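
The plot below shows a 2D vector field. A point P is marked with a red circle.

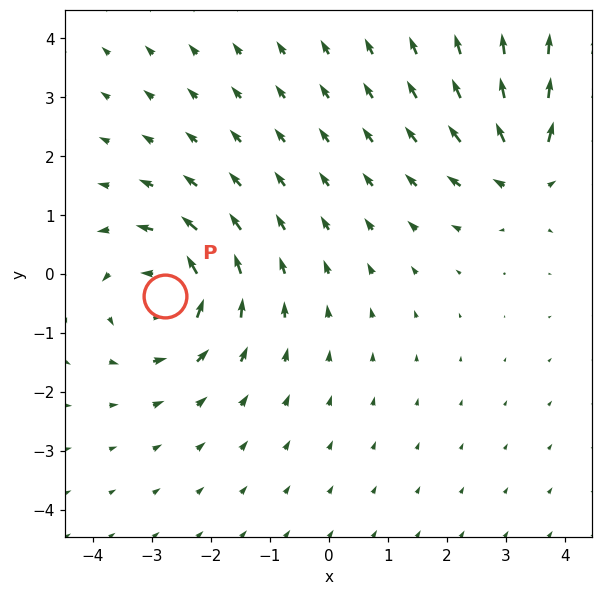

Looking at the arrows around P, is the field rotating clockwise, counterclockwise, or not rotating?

counterclockwise

Near P at (-2.8, -0.4) the arrows circulate counterclockwise. The curl (z-component) there is about +5; positive curl means counterclockwise rotation.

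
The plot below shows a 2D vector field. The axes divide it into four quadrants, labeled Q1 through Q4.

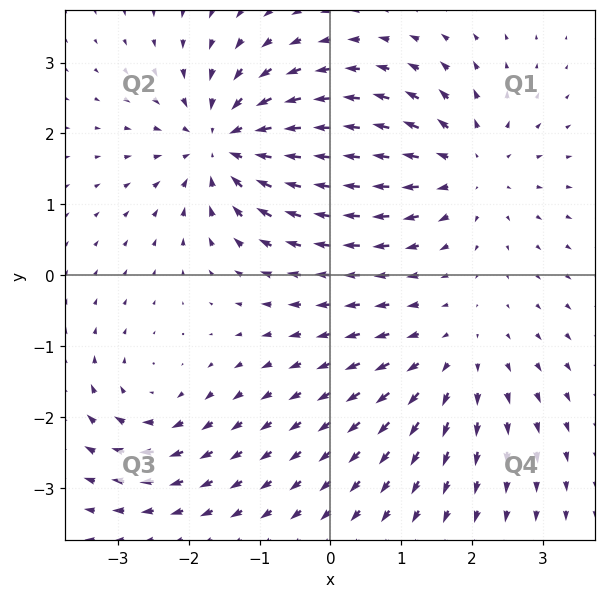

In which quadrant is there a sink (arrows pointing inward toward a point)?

Q2

The sink sits at approximately (-1.5, 1.9), which lies in quadrant Q2. The divergence there is about -6, negative as expected for a sink.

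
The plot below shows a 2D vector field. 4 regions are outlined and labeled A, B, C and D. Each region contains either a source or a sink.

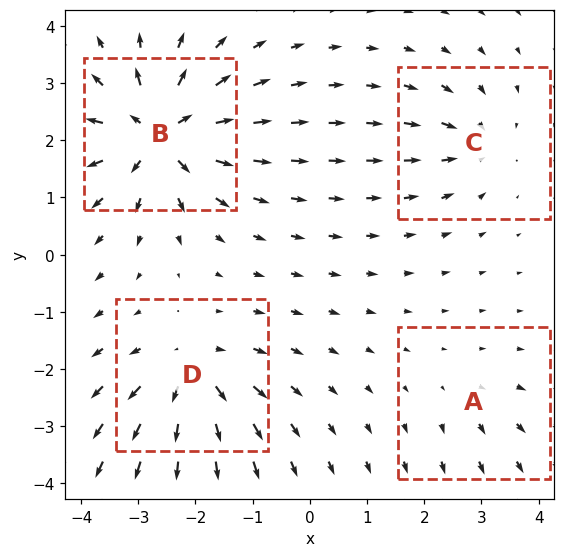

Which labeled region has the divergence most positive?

B

Divergence at each region's feature centre — A: about +2, B: about +9, C: about -4, D: about +6. Region B is most positive.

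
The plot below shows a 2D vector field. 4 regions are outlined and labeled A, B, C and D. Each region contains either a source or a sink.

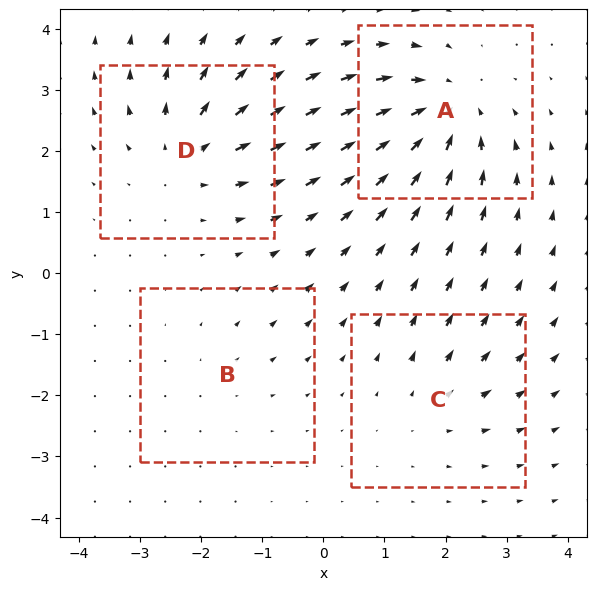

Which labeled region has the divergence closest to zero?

Divergence at each region's feature centre — A: about -7, B: about +2, C: about +3, D: about +5. Region B is closest to zero.

B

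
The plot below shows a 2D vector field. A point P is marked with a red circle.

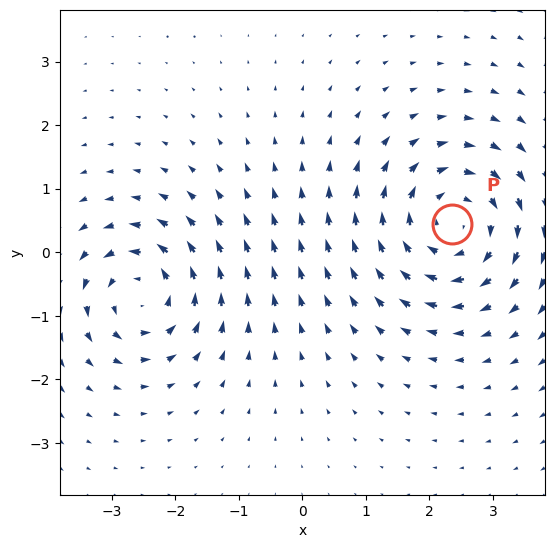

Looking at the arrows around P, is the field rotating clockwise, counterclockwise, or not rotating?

clockwise

Near P at (2.4, 0.4) the arrows circulate clockwise. The curl (z-component) there is about -4; negative curl means clockwise rotation.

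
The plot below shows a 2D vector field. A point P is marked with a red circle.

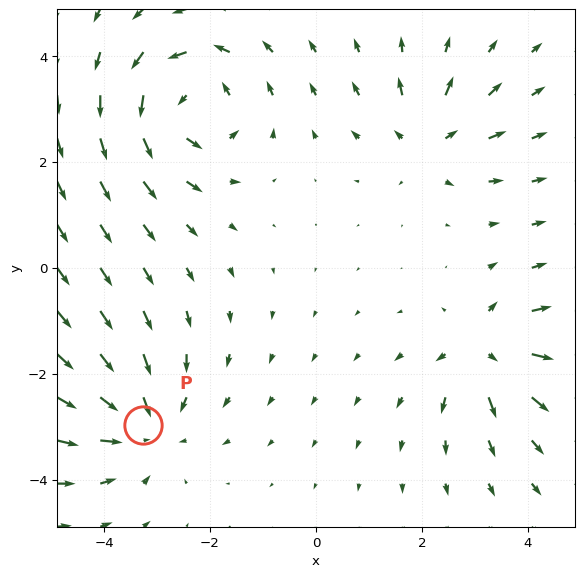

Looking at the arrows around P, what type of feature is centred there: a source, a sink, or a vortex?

At P (-3.3, -3.0) the arrows converge inward. Divergence about -4, curl ≈0 — negative divergence with near-zero curl is a sink.

sink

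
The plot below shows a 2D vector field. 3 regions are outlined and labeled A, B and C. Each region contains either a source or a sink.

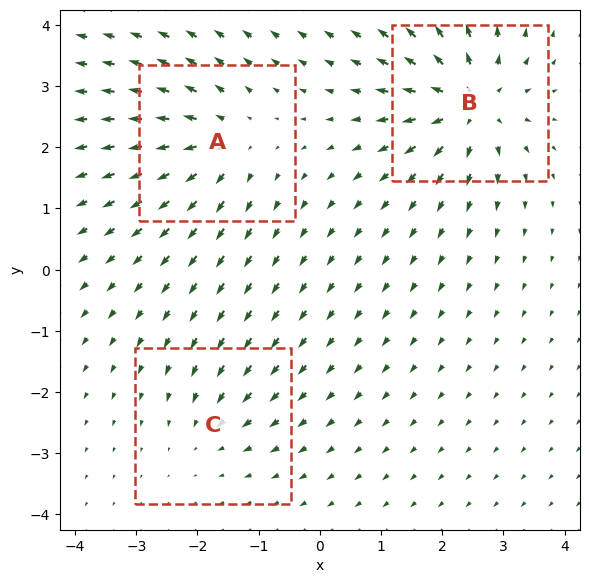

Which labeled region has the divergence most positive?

B

Divergence at each region's feature centre — A: about +4, B: about +6, C: about -2. Region B is most positive.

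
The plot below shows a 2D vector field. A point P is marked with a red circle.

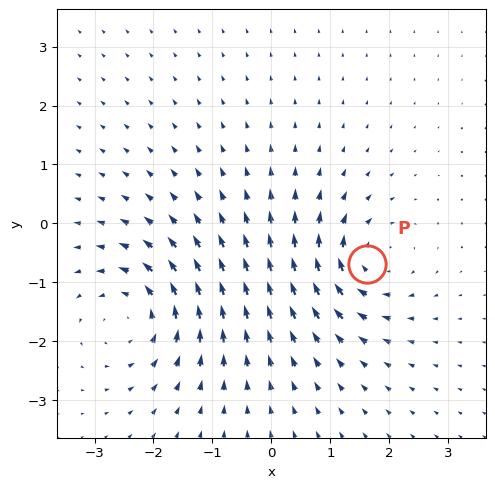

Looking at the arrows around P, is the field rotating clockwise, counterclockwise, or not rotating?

clockwise

Near P at (1.6, -0.7) the arrows circulate clockwise. The curl (z-component) there is about -4; negative curl means clockwise rotation.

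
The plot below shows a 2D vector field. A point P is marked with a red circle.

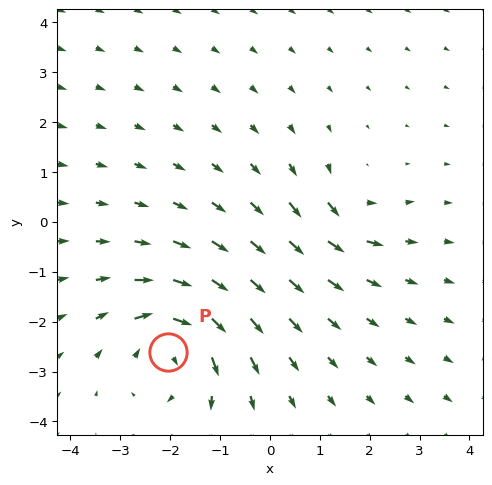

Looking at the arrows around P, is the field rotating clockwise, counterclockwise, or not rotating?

Near P at (-2.0, -2.6) the arrows circulate clockwise. The curl (z-component) there is about -6; negative curl means clockwise rotation.

clockwise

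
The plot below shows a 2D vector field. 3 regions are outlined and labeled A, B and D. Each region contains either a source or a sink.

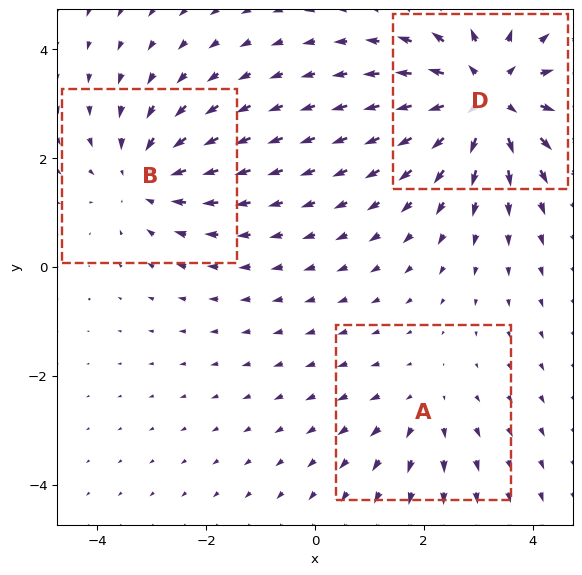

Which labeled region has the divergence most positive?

Divergence at each region's feature centre — A: about +2, B: about -3, D: about +5. Region D is most positive.

D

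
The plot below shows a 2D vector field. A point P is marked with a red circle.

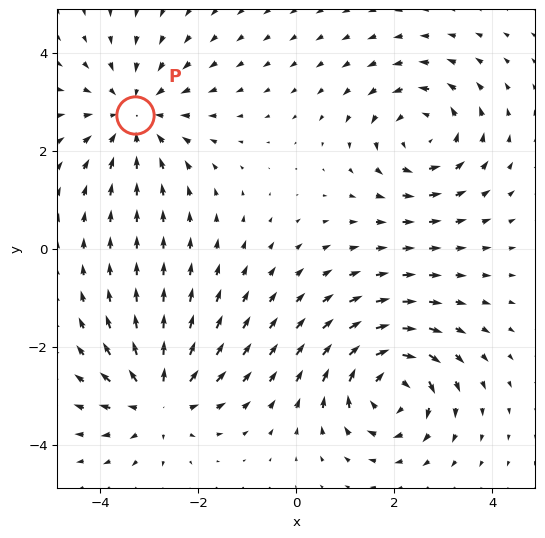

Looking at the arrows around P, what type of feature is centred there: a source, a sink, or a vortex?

sink

At P (-3.3, 2.7) the arrows converge inward. Divergence about -4, curl ≈0 — negative divergence with near-zero curl is a sink.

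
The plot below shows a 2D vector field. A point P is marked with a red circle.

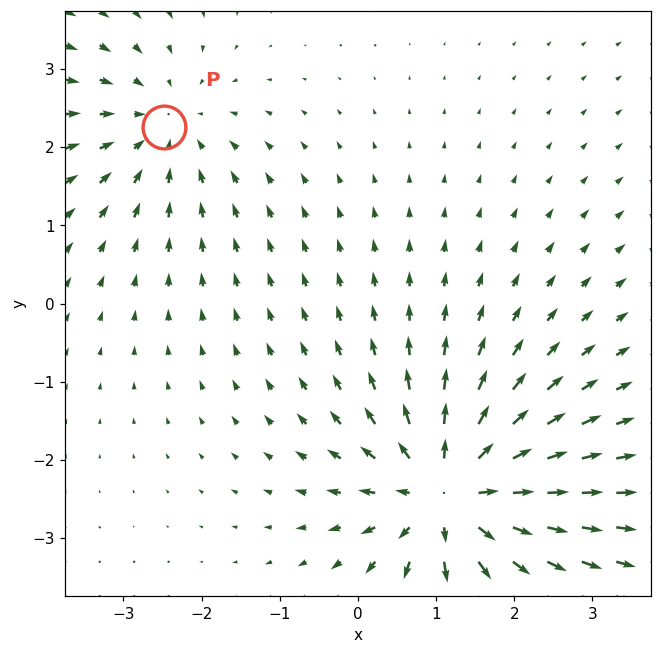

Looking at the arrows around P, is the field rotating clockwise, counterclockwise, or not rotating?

not rotating

Near P at (-2.5, 2.3) the arrows show no circulation. The curl there is ≈0.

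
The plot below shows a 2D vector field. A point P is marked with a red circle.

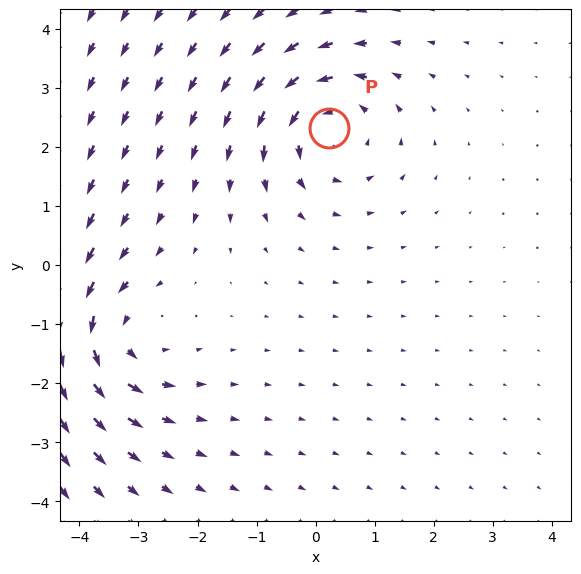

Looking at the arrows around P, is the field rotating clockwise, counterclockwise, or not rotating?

counterclockwise

Near P at (0.2, 2.3) the arrows circulate counterclockwise. The curl (z-component) there is about +4; positive curl means counterclockwise rotation.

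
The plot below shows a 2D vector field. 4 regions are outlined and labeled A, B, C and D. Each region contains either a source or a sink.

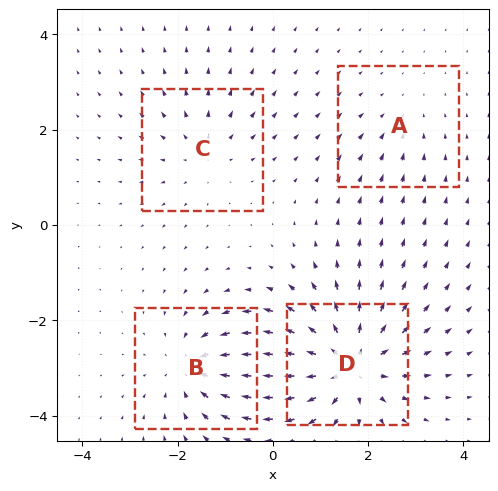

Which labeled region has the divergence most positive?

D

Divergence at each region's feature centre — A: about -2, B: about -5, C: about +3, D: about +7. Region D is most positive.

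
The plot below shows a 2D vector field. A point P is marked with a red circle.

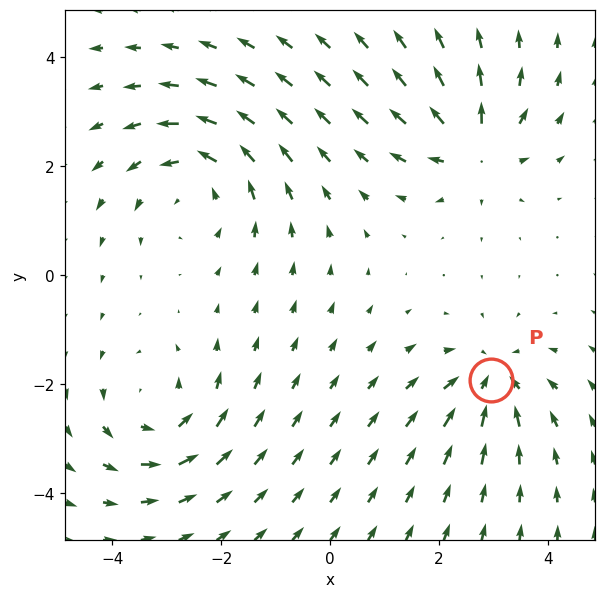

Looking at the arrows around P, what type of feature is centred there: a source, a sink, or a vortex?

At P (3.0, -1.9) the arrows converge inward. Divergence about -4, curl ≈0 — negative divergence with near-zero curl is a sink.

sink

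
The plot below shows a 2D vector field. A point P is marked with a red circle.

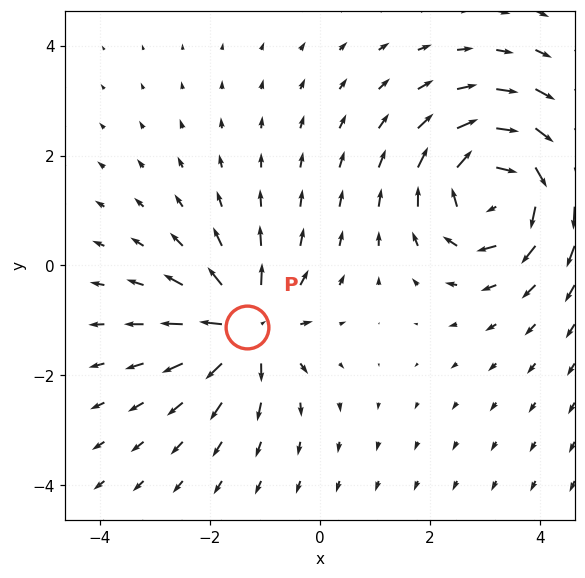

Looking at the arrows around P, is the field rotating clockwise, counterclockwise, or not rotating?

not rotating

Near P at (-1.3, -1.1) the arrows show no circulation. The curl there is ≈0.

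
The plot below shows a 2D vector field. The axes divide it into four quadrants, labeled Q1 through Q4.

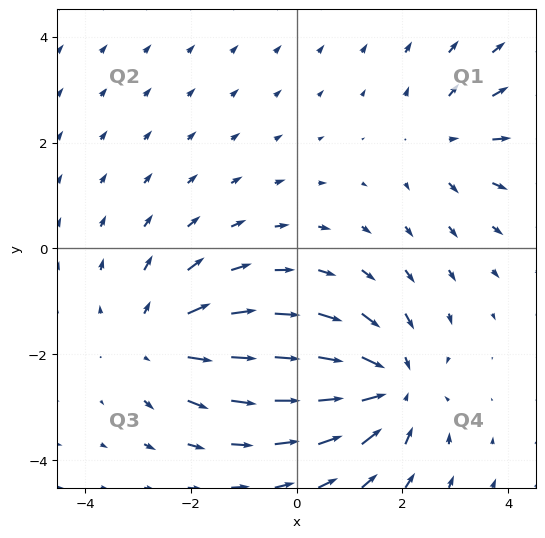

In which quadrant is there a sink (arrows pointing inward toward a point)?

The sink sits at approximately (1.7, -2.6), which lies in quadrant Q4. The divergence there is about -4, negative as expected for a sink.

Q4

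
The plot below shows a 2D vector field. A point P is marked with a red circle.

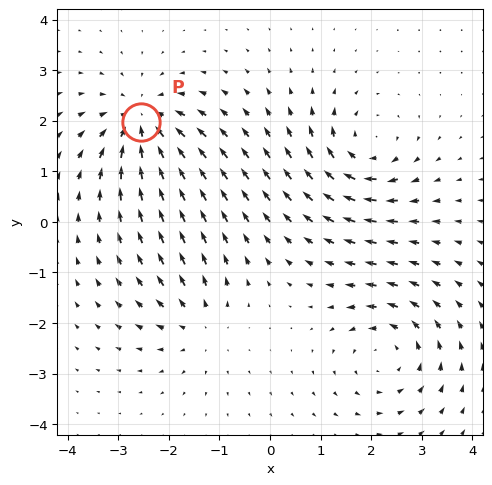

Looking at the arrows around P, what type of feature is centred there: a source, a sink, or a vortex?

At P (-2.5, 2.0) the arrows converge inward. Divergence about -6, curl ≈0 — negative divergence with near-zero curl is a sink.

sink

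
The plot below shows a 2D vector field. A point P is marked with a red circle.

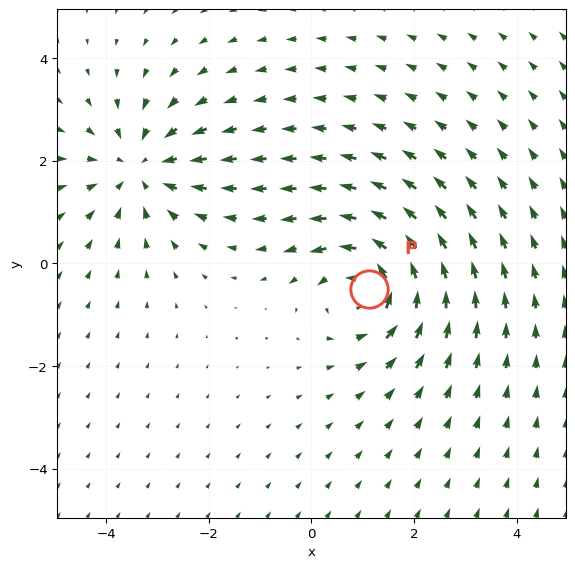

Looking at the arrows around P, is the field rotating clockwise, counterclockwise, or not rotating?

Near P at (1.1, -0.5) the arrows circulate counterclockwise. The curl (z-component) there is about +5; positive curl means counterclockwise rotation.

counterclockwise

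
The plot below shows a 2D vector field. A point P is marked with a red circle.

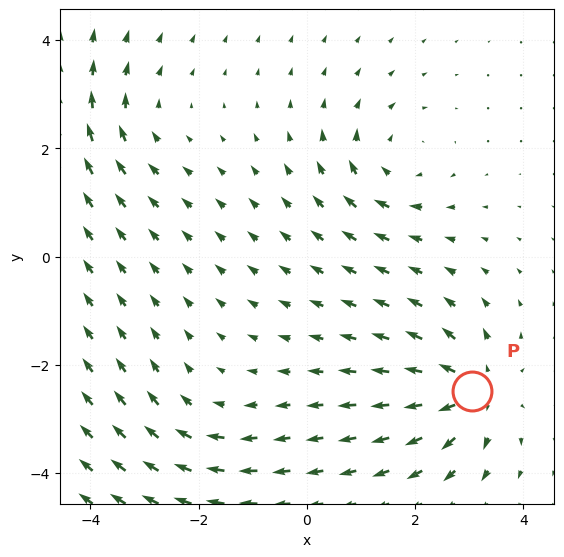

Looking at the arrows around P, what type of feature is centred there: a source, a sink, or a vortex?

source

At P (3.1, -2.5) the arrows spread outward. Divergence about +5, curl ≈0 — positive divergence with near-zero curl is a source.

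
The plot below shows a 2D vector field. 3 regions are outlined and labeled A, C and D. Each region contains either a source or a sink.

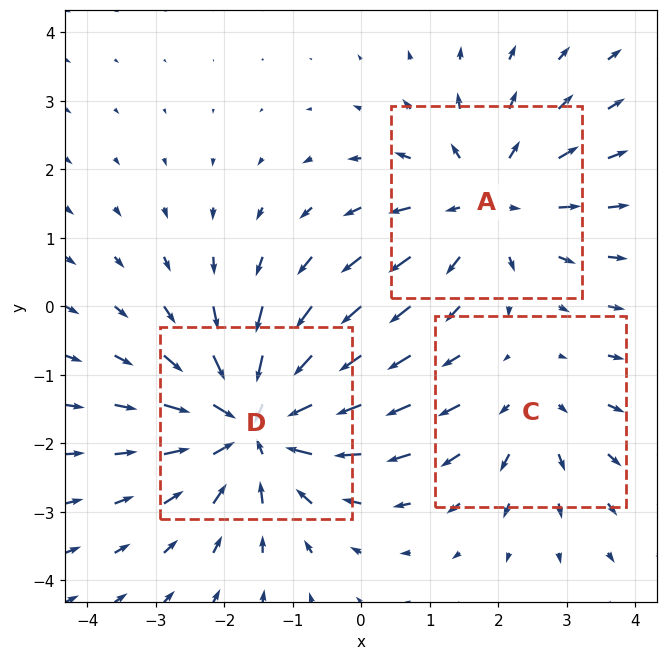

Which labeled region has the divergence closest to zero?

Divergence at each region's feature centre — A: about +3, C: about +2, D: about -4. Region C is closest to zero.

C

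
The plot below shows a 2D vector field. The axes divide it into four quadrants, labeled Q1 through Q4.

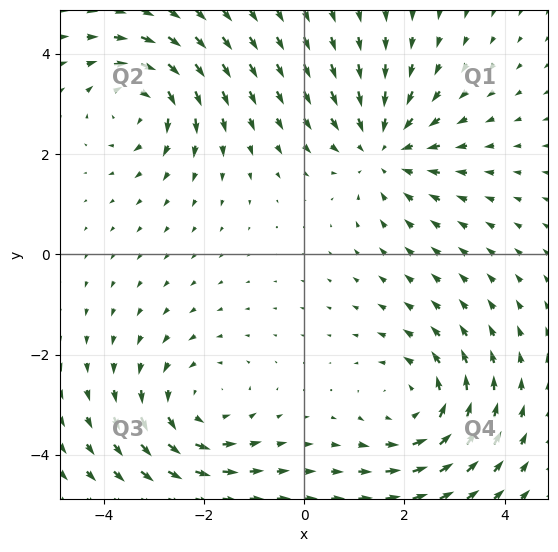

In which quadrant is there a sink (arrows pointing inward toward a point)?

The sink sits at approximately (1.6, 2.1), which lies in quadrant Q1. The divergence there is about -4, negative as expected for a sink.

Q1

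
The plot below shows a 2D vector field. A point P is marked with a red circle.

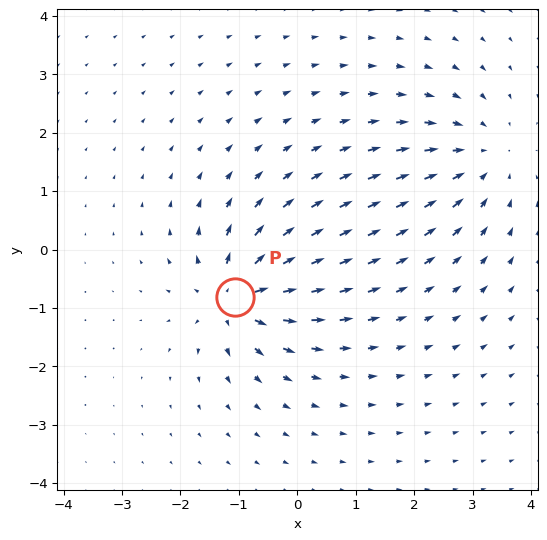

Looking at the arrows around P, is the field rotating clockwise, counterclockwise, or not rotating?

Near P at (-1.1, -0.8) the arrows show no circulation. The curl there is ≈0.

not rotating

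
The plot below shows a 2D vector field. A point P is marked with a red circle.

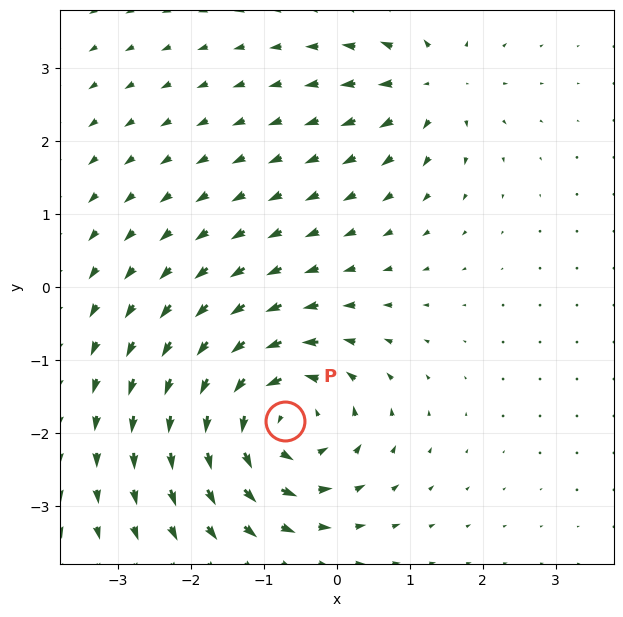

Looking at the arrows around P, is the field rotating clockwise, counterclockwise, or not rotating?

Near P at (-0.7, -1.8) the arrows circulate counterclockwise. The curl (z-component) there is about +6; positive curl means counterclockwise rotation.

counterclockwise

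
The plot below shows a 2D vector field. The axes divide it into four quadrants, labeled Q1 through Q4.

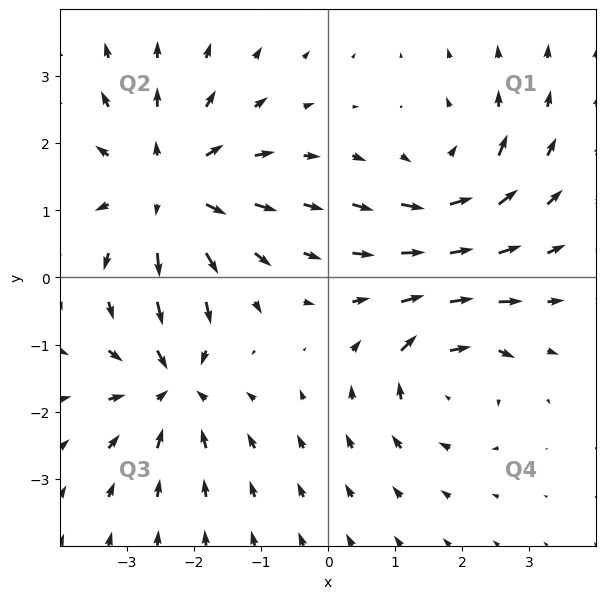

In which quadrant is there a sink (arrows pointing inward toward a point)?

Q3

The sink sits at approximately (-2.3, -1.6), which lies in quadrant Q3. The divergence there is about -4, negative as expected for a sink.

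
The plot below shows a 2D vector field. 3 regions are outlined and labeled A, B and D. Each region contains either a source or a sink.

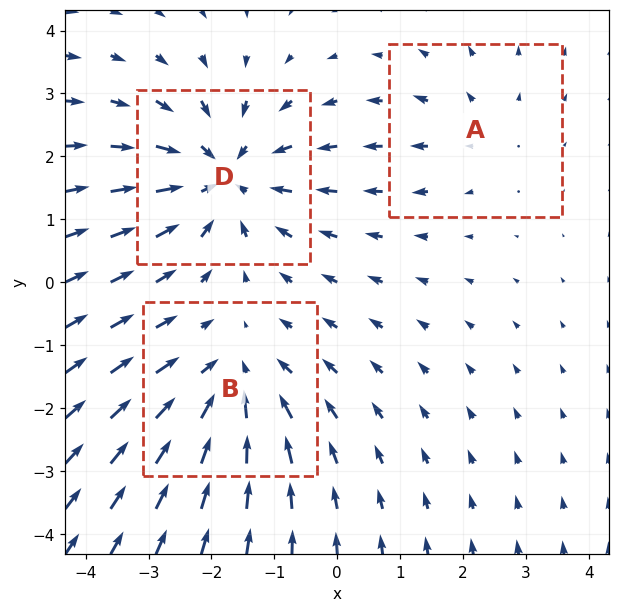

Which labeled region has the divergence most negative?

D

Divergence at each region's feature centre — A: about +2, B: about -3, D: about -4. Region D is most negative.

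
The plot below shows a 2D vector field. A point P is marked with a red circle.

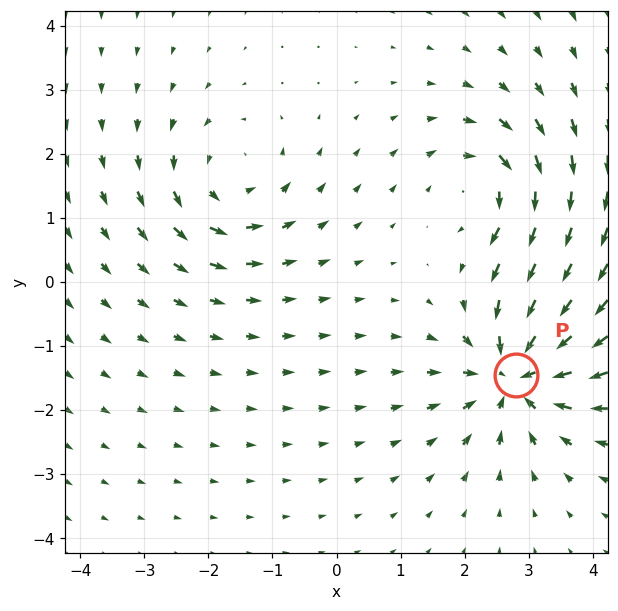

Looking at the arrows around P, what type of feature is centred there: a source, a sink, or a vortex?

sink

At P (2.8, -1.4) the arrows converge inward. Divergence about -6, curl ≈0 — negative divergence with near-zero curl is a sink.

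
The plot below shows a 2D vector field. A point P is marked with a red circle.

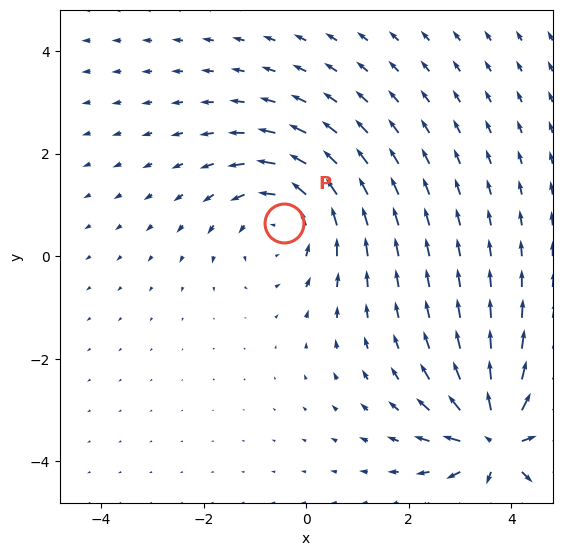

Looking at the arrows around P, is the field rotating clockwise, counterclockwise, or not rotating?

Near P at (-0.4, 0.7) the arrows circulate counterclockwise. The curl (z-component) there is about +3; positive curl means counterclockwise rotation.

counterclockwise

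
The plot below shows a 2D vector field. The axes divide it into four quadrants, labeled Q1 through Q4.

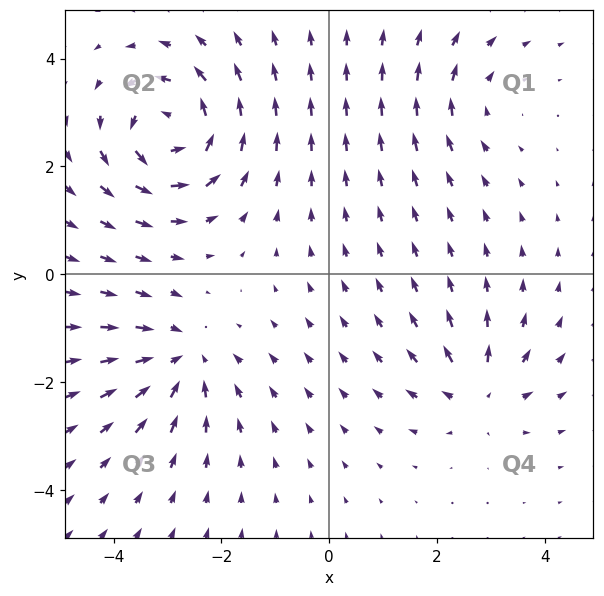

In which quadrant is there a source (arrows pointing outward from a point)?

The source sits at approximately (2.8, -2.2), which lies in quadrant Q4. The divergence there is about +4, positive as expected for a source.

Q4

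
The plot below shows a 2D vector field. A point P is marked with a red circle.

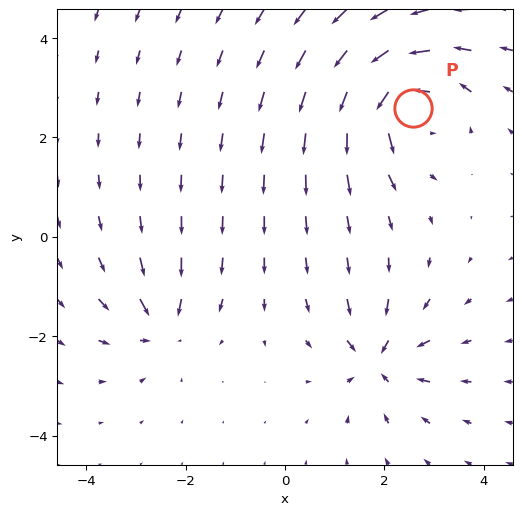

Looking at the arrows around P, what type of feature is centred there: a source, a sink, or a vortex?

vortex

At P (2.6, 2.6) the arrows circulate counterclockwise. Divergence ≈0, curl about +6 — near-zero divergence with nonzero curl is a vortex.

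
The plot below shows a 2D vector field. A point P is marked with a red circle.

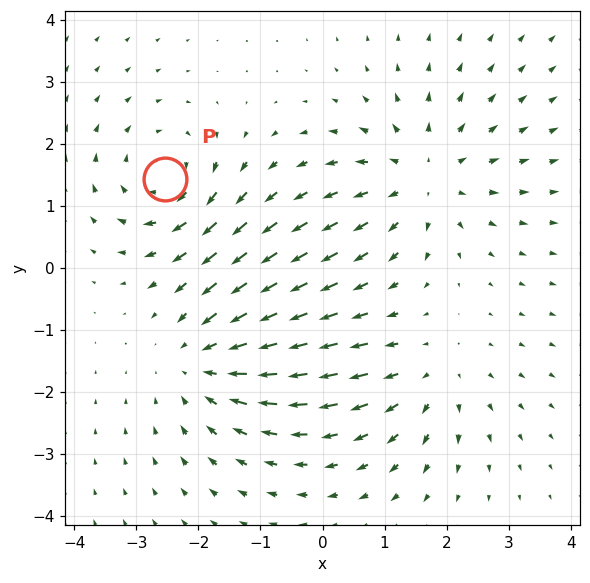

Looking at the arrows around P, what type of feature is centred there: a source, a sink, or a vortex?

At P (-2.5, 1.4) the arrows circulate clockwise. Divergence ≈0, curl about -4 — near-zero divergence with nonzero curl is a vortex.

vortex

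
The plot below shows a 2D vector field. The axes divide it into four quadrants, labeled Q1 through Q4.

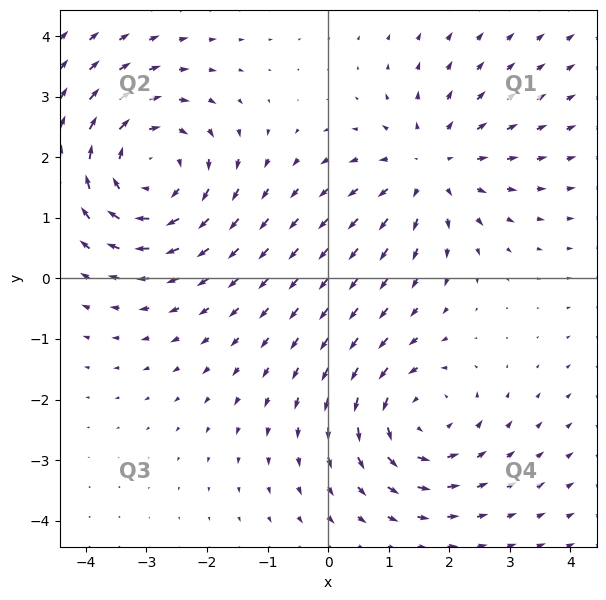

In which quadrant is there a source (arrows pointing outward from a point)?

The source sits at approximately (1.7, 1.8), which lies in quadrant Q1. The divergence there is about +4, positive as expected for a source.

Q1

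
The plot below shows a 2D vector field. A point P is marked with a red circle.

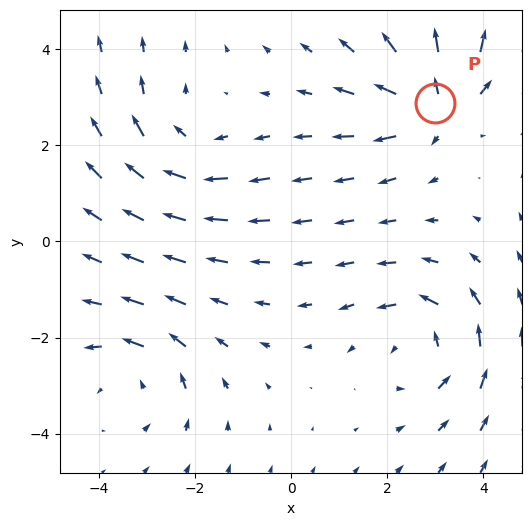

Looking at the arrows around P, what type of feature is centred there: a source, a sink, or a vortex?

source

At P (3.0, 2.9) the arrows spread outward. Divergence about +5, curl ≈0 — positive divergence with near-zero curl is a source.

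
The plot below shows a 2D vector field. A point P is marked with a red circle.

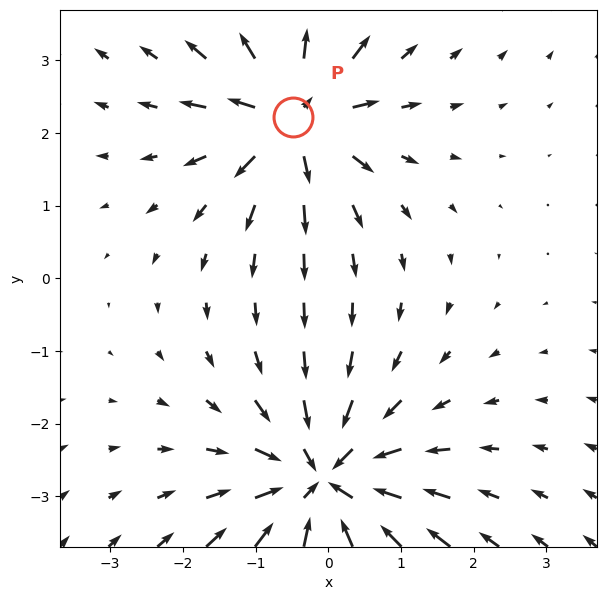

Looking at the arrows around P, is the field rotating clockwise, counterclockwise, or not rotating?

Near P at (-0.5, 2.2) the arrows show no circulation. The curl there is ≈0.

not rotating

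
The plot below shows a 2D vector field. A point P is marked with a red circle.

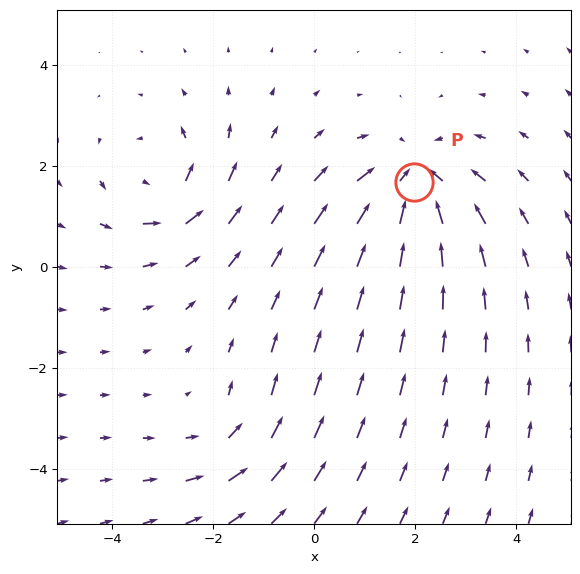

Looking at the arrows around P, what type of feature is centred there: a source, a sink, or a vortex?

At P (2.0, 1.7) the arrows converge inward. Divergence about -4, curl ≈0 — negative divergence with near-zero curl is a sink.

sink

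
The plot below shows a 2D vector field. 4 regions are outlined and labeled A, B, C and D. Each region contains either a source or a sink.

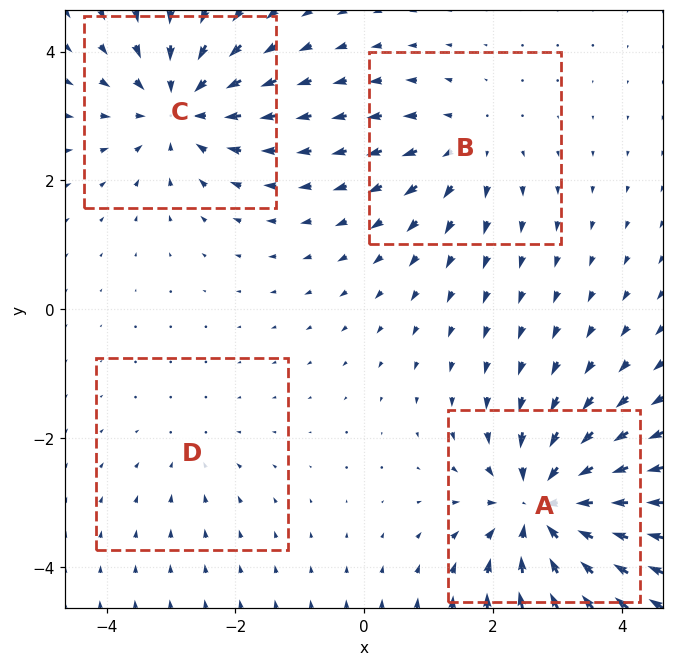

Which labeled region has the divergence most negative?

A

Divergence at each region's feature centre — A: about -7, B: about +3, C: about -5, D: about -2. Region A is most negative.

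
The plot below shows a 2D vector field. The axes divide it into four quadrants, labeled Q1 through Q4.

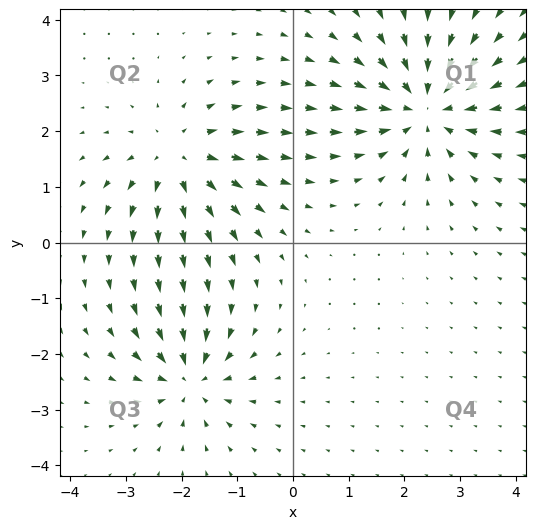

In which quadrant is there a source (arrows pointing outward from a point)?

The source sits at approximately (-2.1, 1.5), which lies in quadrant Q2. The divergence there is about +4, positive as expected for a source.

Q2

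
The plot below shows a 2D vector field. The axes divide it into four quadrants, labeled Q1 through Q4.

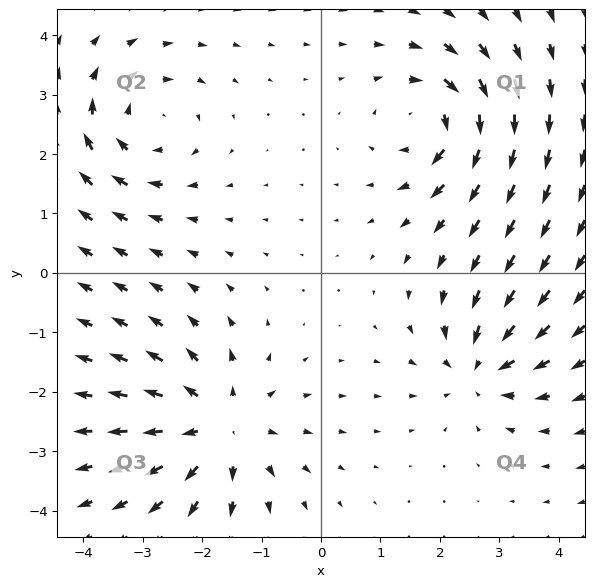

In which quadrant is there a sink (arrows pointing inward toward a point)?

The sink sits at approximately (2.7, -1.6), which lies in quadrant Q4. The divergence there is about -3, negative as expected for a sink.

Q4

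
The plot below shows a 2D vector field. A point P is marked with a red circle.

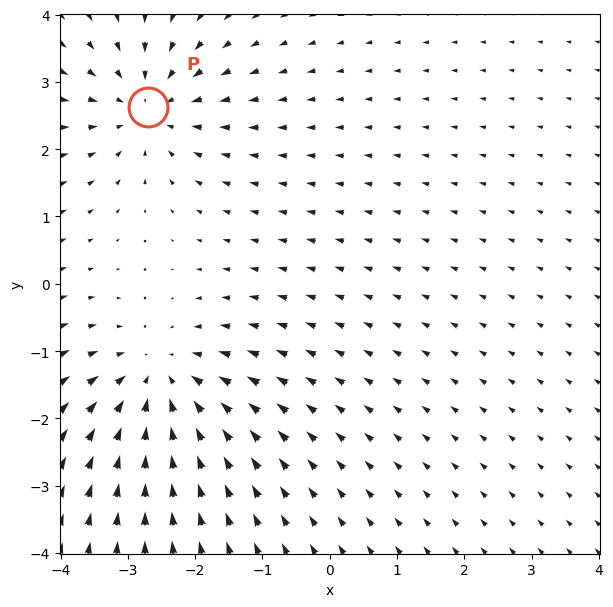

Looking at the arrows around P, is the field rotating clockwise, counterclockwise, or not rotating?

not rotating

Near P at (-2.7, 2.6) the arrows show no circulation. The curl there is ≈0.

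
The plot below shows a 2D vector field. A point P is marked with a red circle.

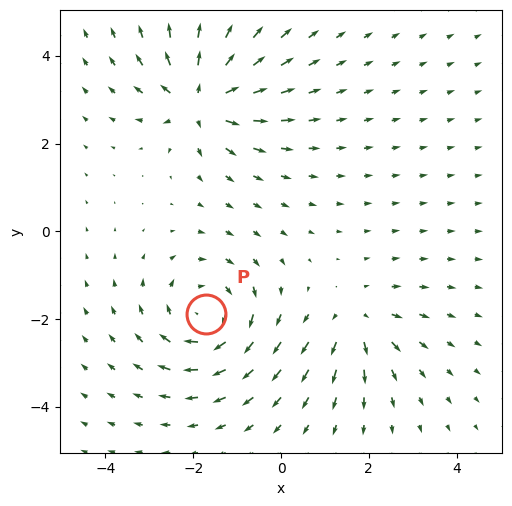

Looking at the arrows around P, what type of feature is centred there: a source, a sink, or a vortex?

vortex

At P (-1.7, -1.9) the arrows circulate clockwise. Divergence ≈0, curl about -5 — near-zero divergence with nonzero curl is a vortex.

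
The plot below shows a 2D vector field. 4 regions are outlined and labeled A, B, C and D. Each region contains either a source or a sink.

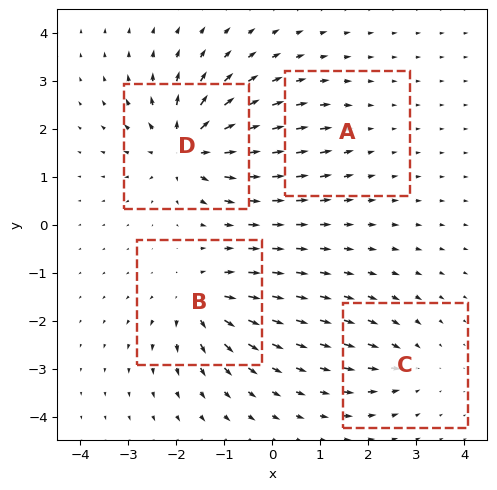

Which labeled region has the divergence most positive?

Divergence at each region's feature centre — A: about -2, B: about +6, C: about -4, D: about +9. Region D is most positive.

D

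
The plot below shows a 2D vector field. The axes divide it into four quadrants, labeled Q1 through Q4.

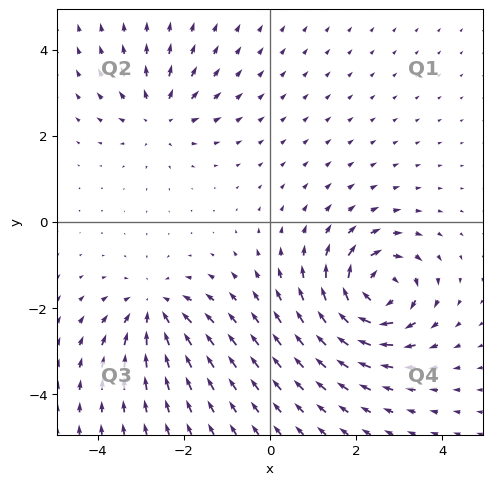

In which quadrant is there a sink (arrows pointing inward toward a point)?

Q3

The sink sits at approximately (-2.7, -2.0), which lies in quadrant Q3. The divergence there is about -3, negative as expected for a sink.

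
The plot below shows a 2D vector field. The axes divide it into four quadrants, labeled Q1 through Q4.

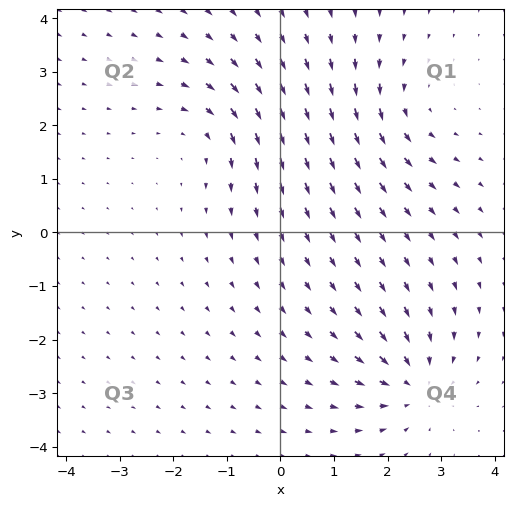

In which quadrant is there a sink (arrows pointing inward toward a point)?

The sink sits at approximately (2.5, -2.8), which lies in quadrant Q4. The divergence there is about -4, negative as expected for a sink.

Q4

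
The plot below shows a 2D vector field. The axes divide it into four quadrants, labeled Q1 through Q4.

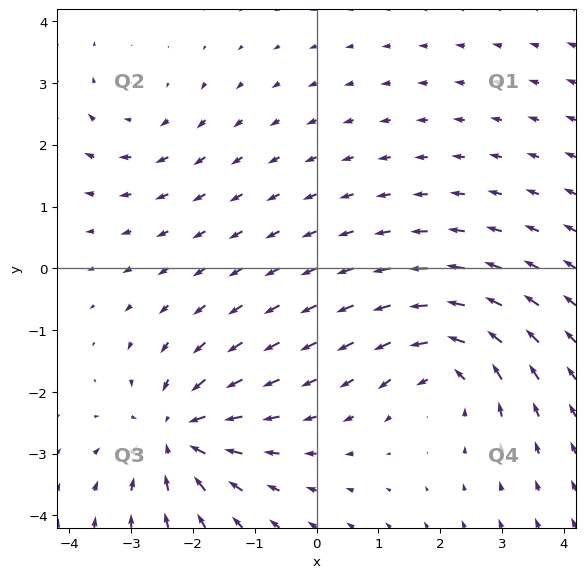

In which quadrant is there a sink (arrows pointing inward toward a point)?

Q3

The sink sits at approximately (-2.3, -2.7), which lies in quadrant Q3. The divergence there is about -5, negative as expected for a sink.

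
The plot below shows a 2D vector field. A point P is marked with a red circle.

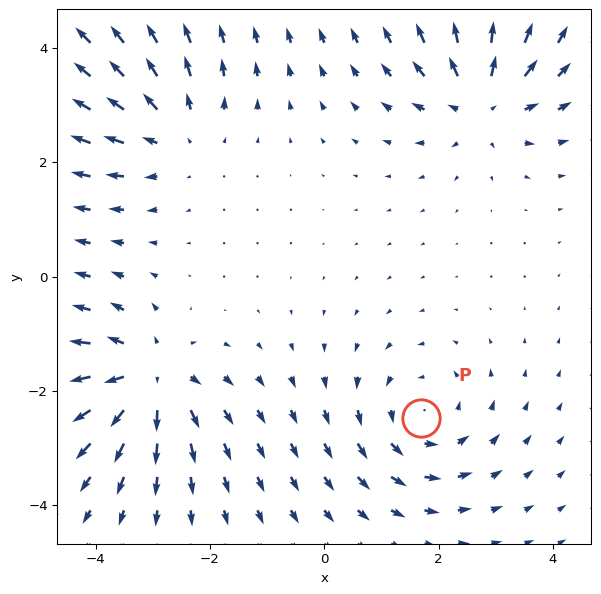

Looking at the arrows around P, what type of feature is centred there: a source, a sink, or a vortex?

vortex

At P (1.7, -2.5) the arrows circulate counterclockwise. Divergence ≈0, curl about +4 — near-zero divergence with nonzero curl is a vortex.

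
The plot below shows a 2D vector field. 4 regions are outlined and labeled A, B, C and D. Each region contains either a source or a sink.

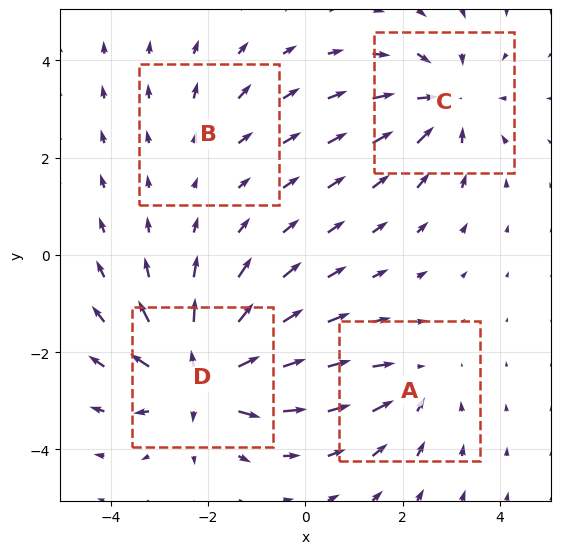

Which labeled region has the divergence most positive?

Divergence at each region's feature centre — A: about -3, B: about +2, C: about -5, D: about +7. Region D is most positive.

D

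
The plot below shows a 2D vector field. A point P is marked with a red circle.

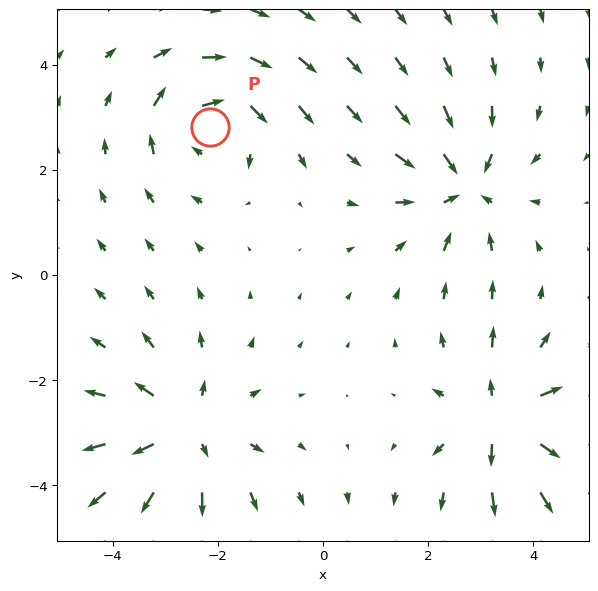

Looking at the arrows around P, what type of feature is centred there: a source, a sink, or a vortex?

At P (-2.1, 2.8) the arrows circulate clockwise. Divergence ≈0, curl about -4 — near-zero divergence with nonzero curl is a vortex.

vortex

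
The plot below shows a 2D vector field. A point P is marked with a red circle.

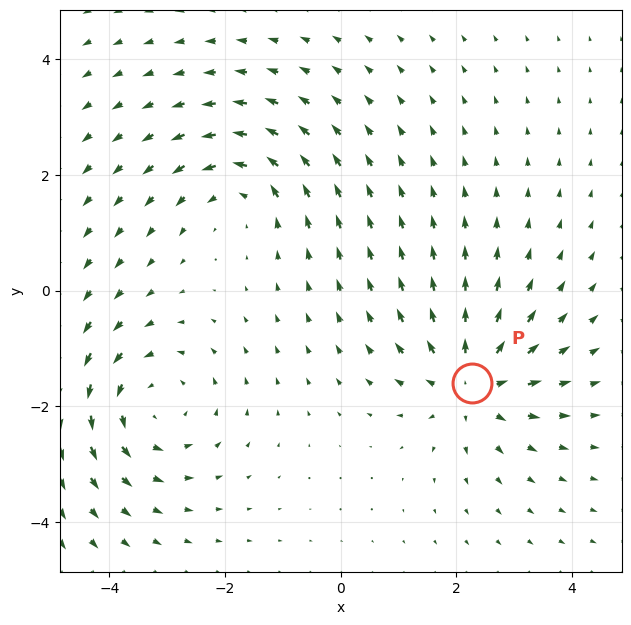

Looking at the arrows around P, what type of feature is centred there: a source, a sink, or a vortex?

At P (2.3, -1.6) the arrows spread outward. Divergence about +5, curl ≈0 — positive divergence with near-zero curl is a source.

source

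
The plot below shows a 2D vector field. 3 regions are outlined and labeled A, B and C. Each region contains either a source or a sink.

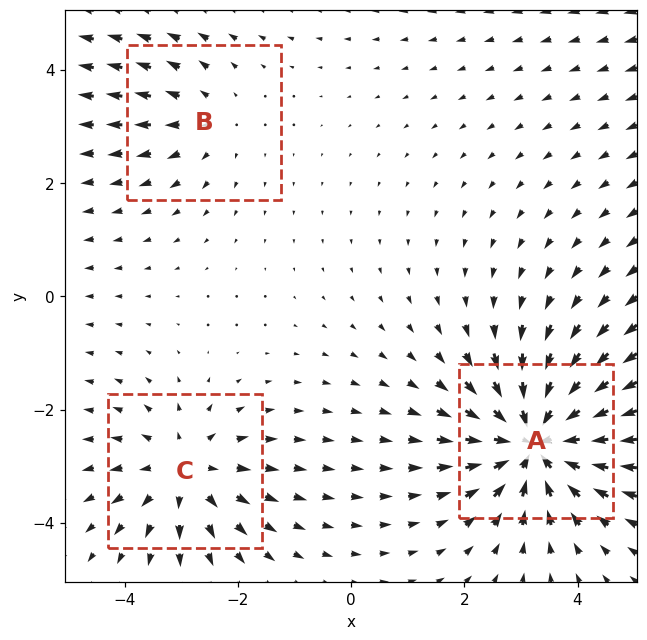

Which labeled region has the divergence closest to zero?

Divergence at each region's feature centre — A: about -6, B: about +2, C: about +4. Region B is closest to zero.

B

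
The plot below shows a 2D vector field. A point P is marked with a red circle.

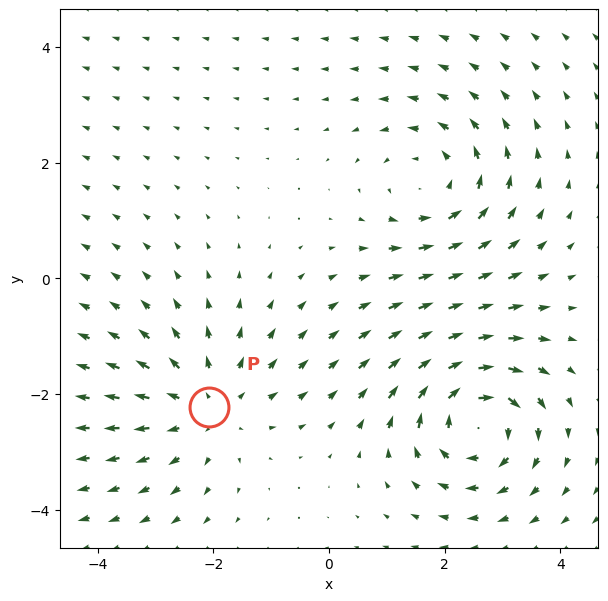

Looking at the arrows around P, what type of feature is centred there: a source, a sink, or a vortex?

source

At P (-2.1, -2.2) the arrows spread outward. Divergence about +3, curl ≈0 — positive divergence with near-zero curl is a source.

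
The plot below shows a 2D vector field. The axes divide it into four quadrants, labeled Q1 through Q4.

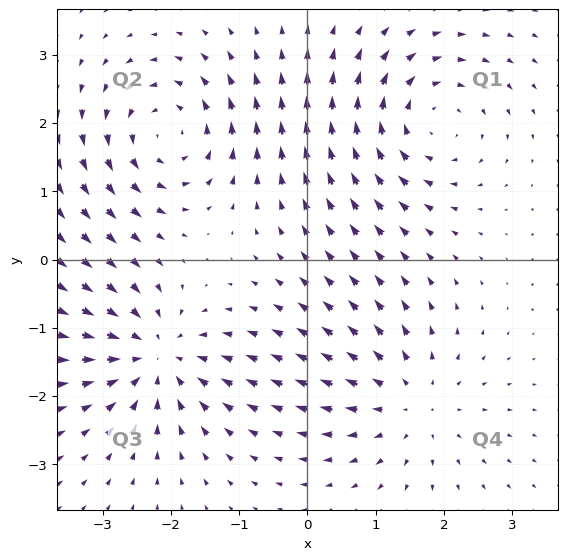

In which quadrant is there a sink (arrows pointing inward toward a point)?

Q3

The sink sits at approximately (-2.2, -1.4), which lies in quadrant Q3. The divergence there is about -5, negative as expected for a sink.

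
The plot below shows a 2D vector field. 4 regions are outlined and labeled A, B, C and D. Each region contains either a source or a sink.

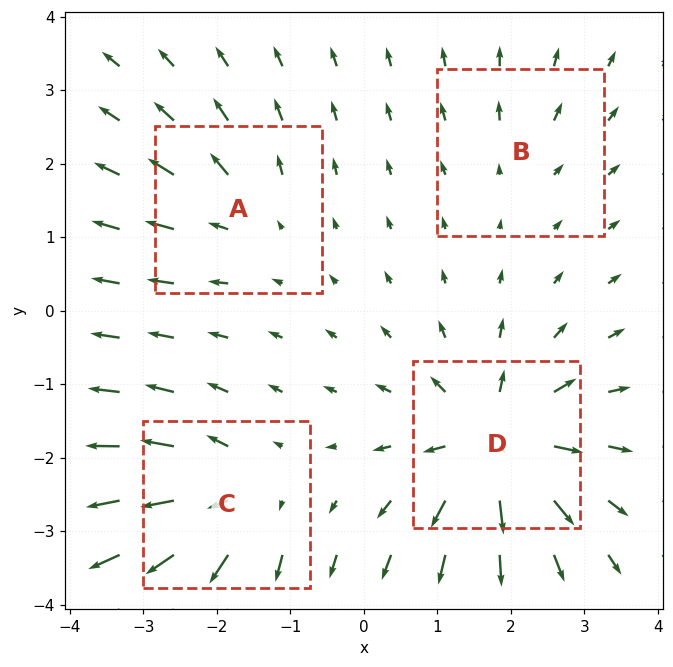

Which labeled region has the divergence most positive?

Divergence at each region's feature centre — A: about +4, B: about +2, C: about +6, D: about +9. Region D is most positive.

D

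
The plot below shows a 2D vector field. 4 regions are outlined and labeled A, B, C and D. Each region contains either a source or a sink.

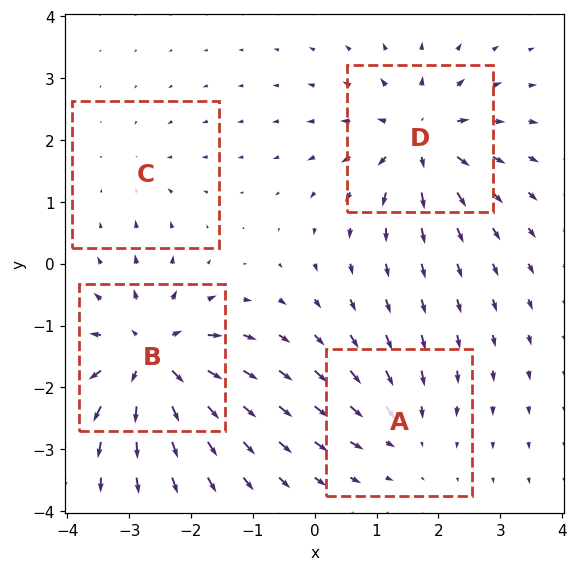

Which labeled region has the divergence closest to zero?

C

Divergence at each region's feature centre — A: about -4, B: about +8, C: about -3, D: about +7. Region C is closest to zero.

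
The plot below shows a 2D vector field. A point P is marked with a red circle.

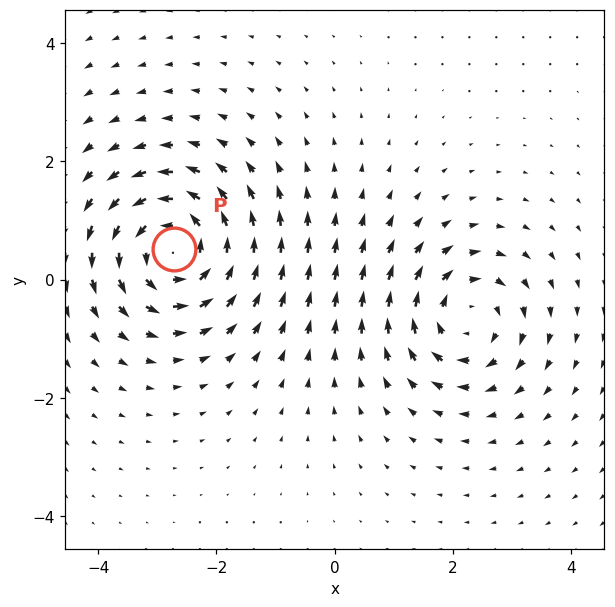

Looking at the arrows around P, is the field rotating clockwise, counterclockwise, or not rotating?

counterclockwise

Near P at (-2.7, 0.5) the arrows circulate counterclockwise. The curl (z-component) there is about +4; positive curl means counterclockwise rotation.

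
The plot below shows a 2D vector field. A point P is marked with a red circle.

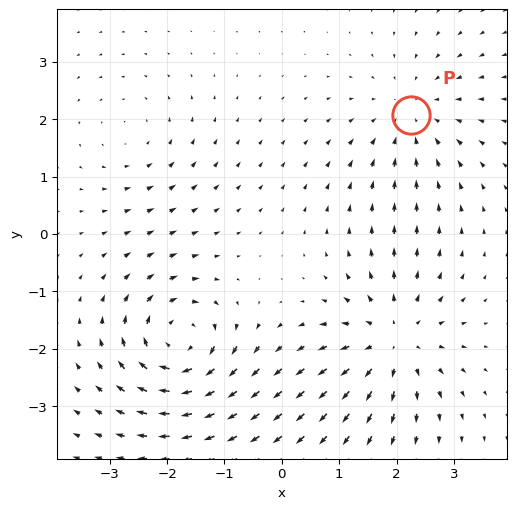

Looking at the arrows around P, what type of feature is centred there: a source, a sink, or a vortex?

sink

At P (2.3, 2.1) the arrows converge inward. Divergence about -3, curl ≈0 — negative divergence with near-zero curl is a sink.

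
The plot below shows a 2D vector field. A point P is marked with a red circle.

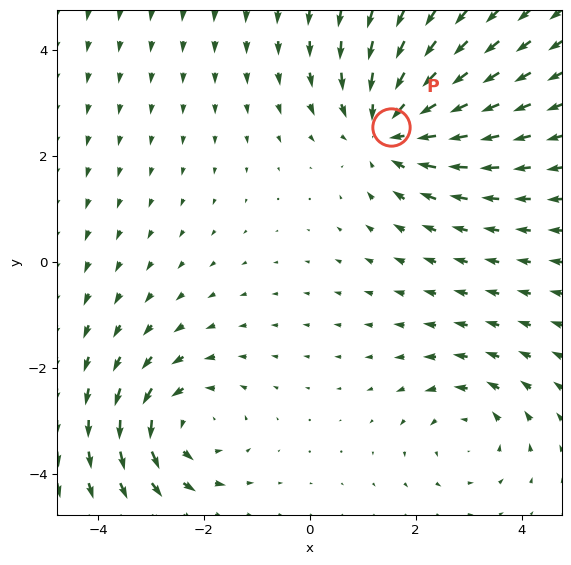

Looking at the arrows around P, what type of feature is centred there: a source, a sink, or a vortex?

At P (1.5, 2.5) the arrows converge inward. Divergence about -4, curl ≈0 — negative divergence with near-zero curl is a sink.

sink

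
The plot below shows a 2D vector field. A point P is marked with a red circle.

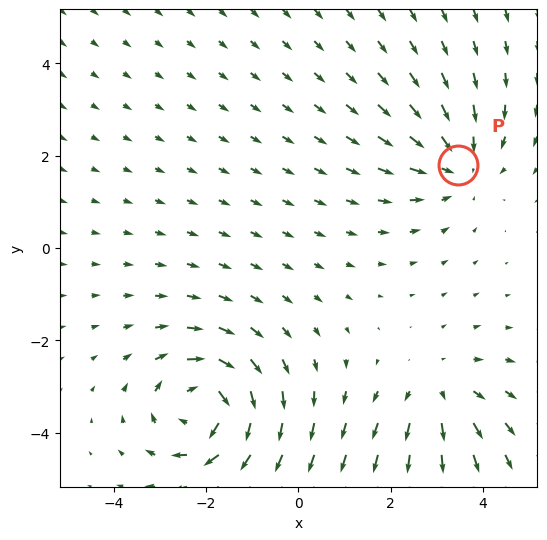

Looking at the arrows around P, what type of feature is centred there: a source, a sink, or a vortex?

sink

At P (3.5, 1.8) the arrows converge inward. Divergence about -3, curl ≈0 — negative divergence with near-zero curl is a sink.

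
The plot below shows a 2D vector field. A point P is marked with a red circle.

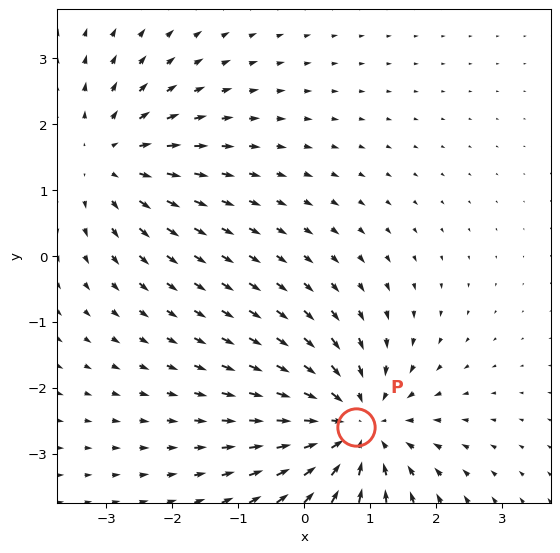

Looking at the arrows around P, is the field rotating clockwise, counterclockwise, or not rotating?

not rotating

Near P at (0.8, -2.6) the arrows show no circulation. The curl there is ≈0.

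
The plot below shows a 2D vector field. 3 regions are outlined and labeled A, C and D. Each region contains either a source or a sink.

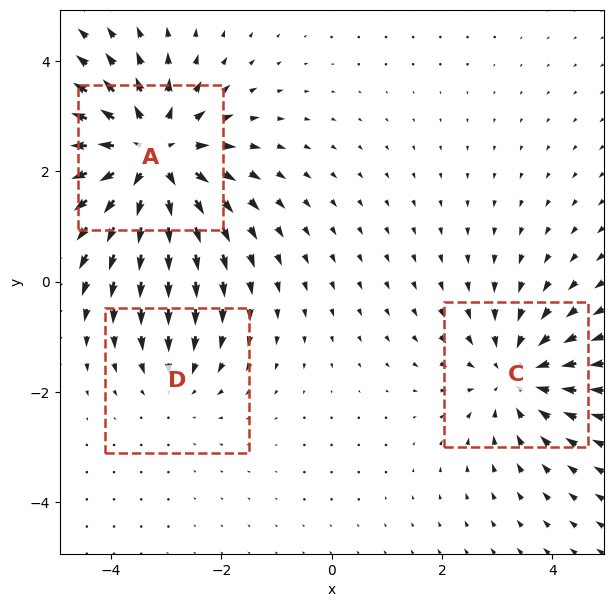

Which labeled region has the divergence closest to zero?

Divergence at each region's feature centre — A: about +5, C: about -3, D: about -2. Region D is closest to zero.

D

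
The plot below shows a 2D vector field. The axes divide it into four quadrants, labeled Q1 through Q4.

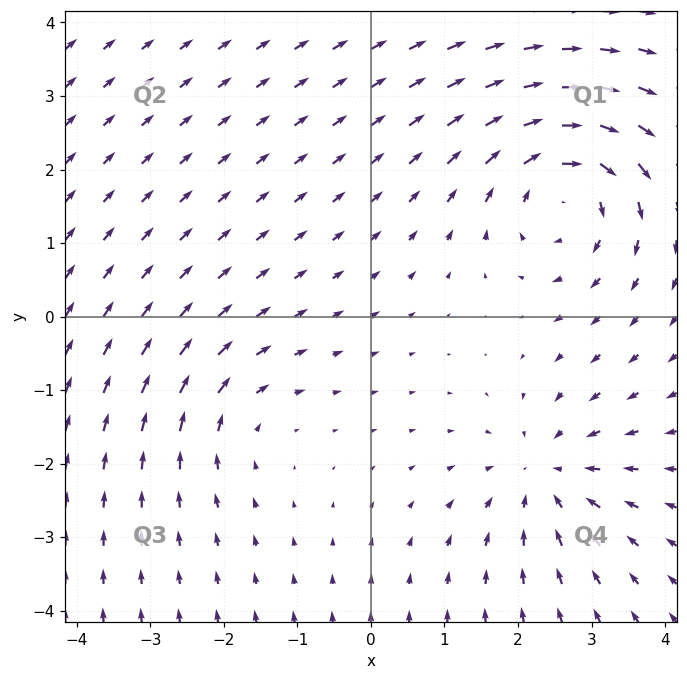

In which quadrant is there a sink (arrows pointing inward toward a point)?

Q4

The sink sits at approximately (2.4, -2.2), which lies in quadrant Q4. The divergence there is about -4, negative as expected for a sink.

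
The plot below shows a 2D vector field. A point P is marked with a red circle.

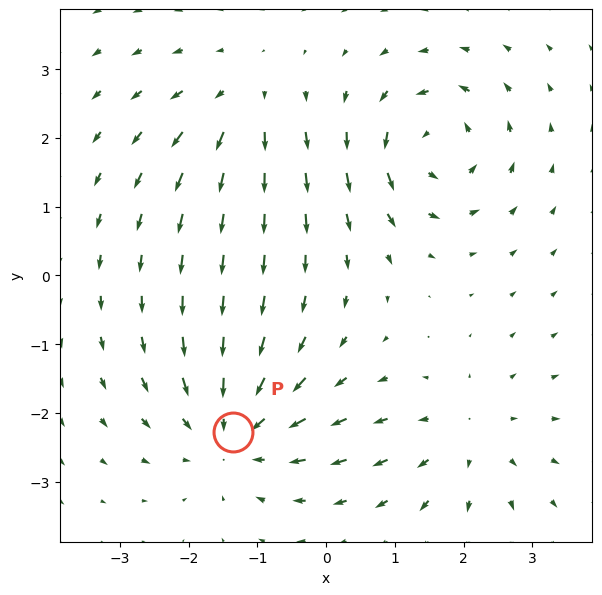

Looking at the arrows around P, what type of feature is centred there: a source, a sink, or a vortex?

At P (-1.4, -2.3) the arrows converge inward. Divergence about -5, curl ≈0 — negative divergence with near-zero curl is a sink.

sink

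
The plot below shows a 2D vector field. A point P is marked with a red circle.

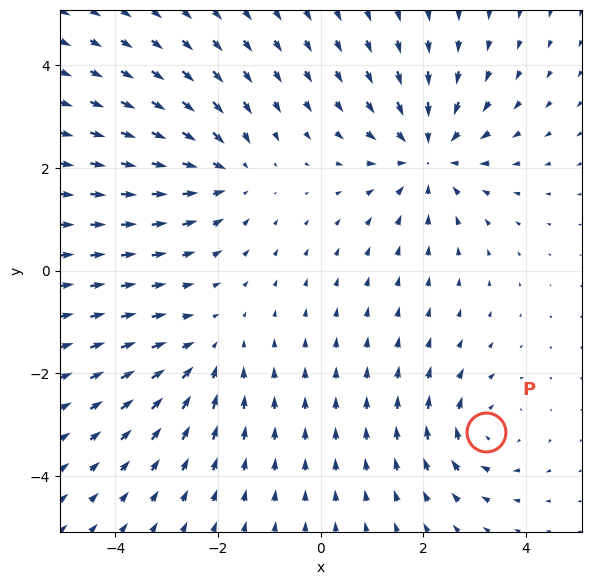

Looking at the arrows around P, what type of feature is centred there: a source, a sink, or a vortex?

vortex

At P (3.2, -3.1) the arrows circulate clockwise. Divergence ≈0, curl about -3 — near-zero divergence with nonzero curl is a vortex.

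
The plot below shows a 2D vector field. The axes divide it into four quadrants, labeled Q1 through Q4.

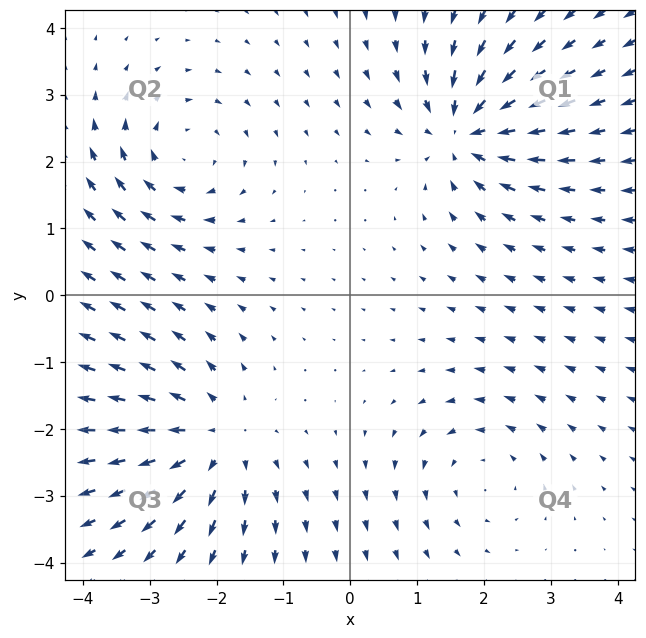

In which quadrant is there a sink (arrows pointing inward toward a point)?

Q1

The sink sits at approximately (1.7, 2.5), which lies in quadrant Q1. The divergence there is about -6, negative as expected for a sink.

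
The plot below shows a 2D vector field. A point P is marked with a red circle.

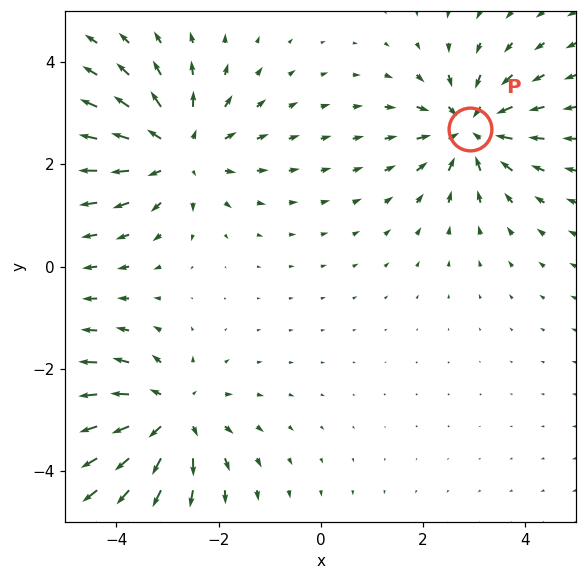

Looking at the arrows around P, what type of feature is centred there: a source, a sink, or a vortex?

sink

At P (2.9, 2.7) the arrows converge inward. Divergence about -4, curl ≈0 — negative divergence with near-zero curl is a sink.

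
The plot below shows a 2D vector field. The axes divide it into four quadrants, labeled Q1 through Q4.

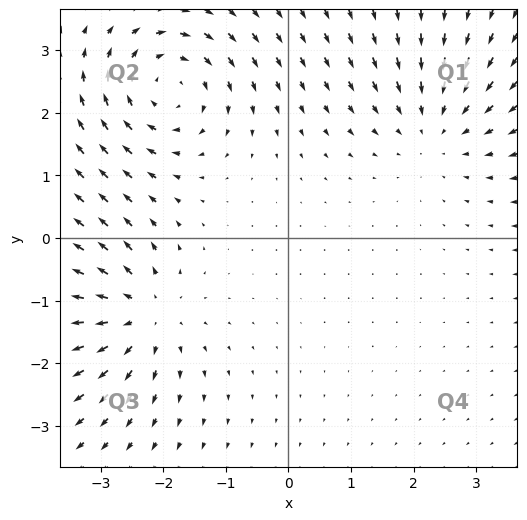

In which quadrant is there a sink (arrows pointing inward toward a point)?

Q1

The sink sits at approximately (2.4, 1.8), which lies in quadrant Q1. The divergence there is about -3, negative as expected for a sink.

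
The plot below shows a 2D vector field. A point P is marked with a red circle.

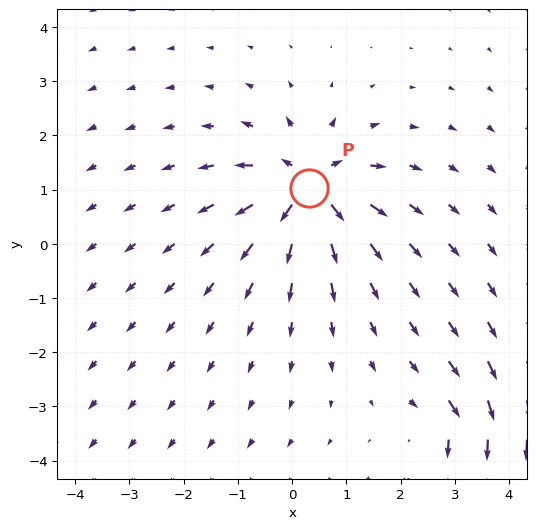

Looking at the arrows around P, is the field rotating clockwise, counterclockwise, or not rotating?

Near P at (0.3, 1.0) the arrows show no circulation. The curl there is ≈0.

not rotating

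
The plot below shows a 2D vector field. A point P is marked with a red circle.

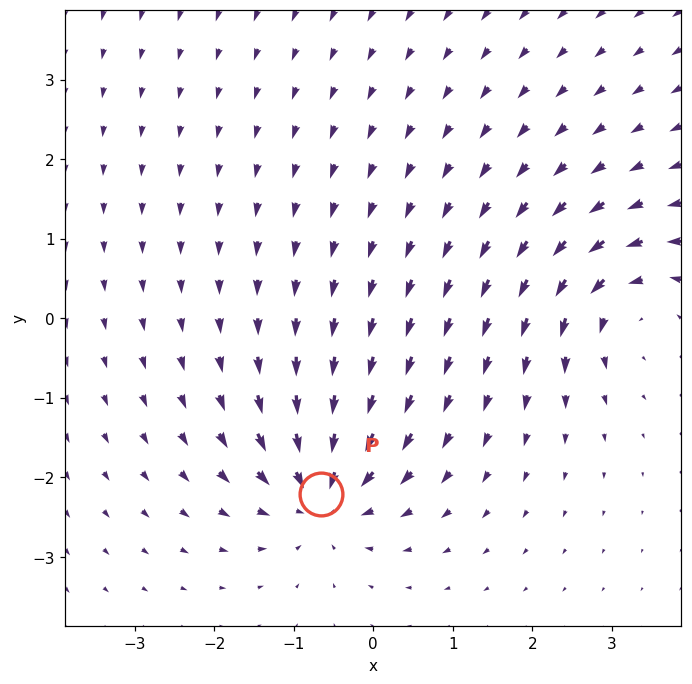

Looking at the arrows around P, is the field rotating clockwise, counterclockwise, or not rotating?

Near P at (-0.7, -2.2) the arrows show no circulation. The curl there is ≈0.

not rotating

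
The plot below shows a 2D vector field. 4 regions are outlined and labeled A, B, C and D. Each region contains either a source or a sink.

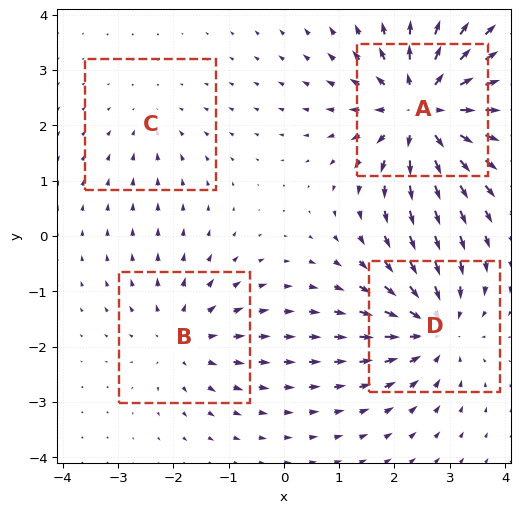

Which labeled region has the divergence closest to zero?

Divergence at each region's feature centre — A: about +7, B: about +4, C: about -2, D: about -5. Region C is closest to zero.

C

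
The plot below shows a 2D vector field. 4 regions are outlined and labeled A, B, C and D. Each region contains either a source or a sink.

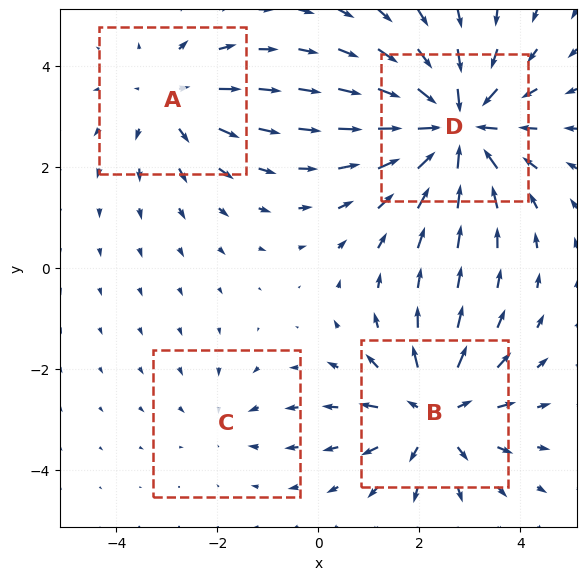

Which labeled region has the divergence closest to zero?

C

Divergence at each region's feature centre — A: about +3, B: about +5, C: about -2, D: about -6. Region C is closest to zero.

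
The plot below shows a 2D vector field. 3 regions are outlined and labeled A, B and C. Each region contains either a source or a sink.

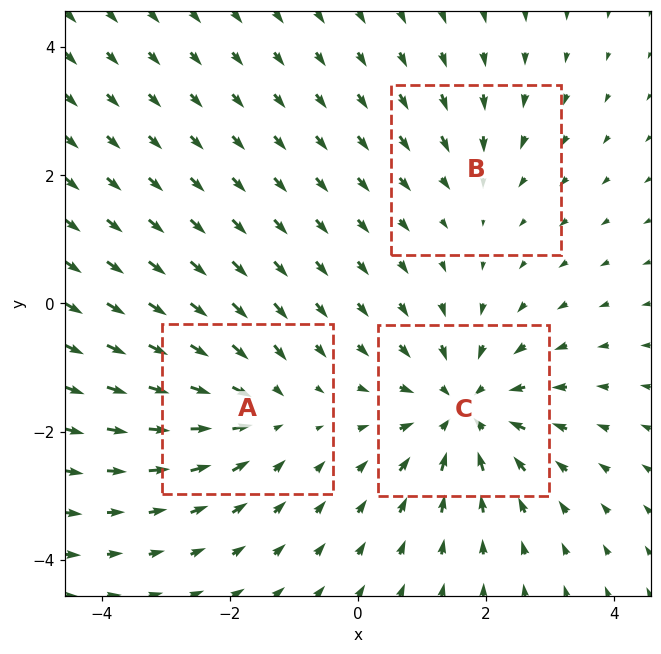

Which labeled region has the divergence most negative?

C

Divergence at each region's feature centre — A: about -3, B: about -2, C: about -5. Region C is most negative.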